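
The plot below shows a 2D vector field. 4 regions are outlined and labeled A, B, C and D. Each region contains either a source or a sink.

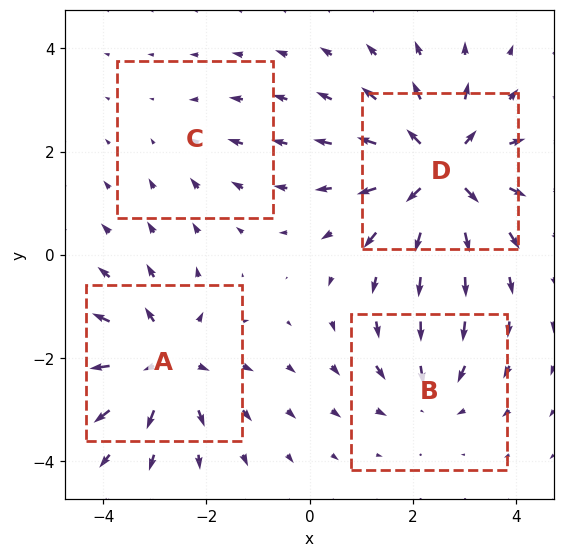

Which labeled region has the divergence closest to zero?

C

Divergence at each region's feature centre — A: about +5, B: about -4, C: about -2, D: about +7. Region C is closest to zero.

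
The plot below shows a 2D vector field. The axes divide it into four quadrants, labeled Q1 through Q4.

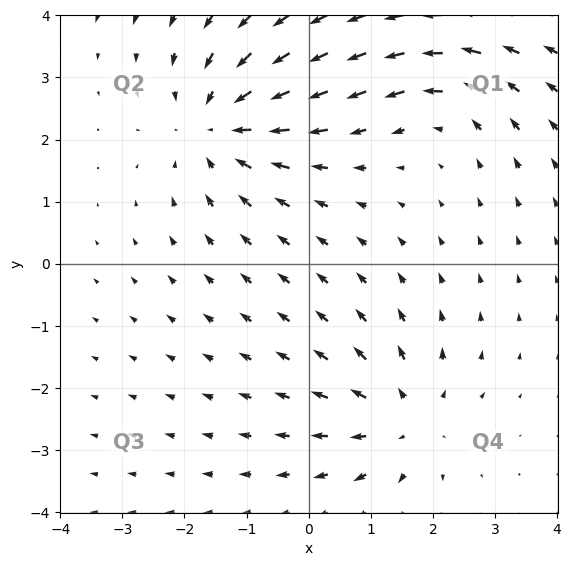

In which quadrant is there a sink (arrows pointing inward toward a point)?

Q2

The sink sits at approximately (-1.4, 2.2), which lies in quadrant Q2. The divergence there is about -4, negative as expected for a sink.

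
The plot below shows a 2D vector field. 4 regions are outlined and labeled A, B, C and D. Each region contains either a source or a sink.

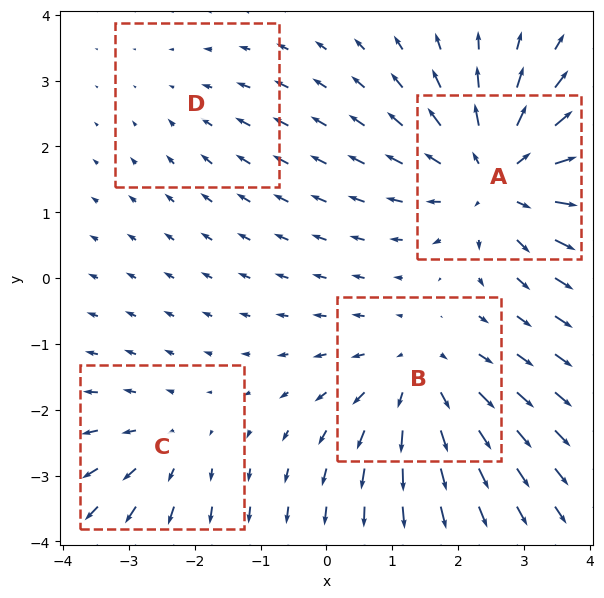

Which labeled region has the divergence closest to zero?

D

Divergence at each region's feature centre — A: about +6, B: about +4, C: about +3, D: about -2. Region D is closest to zero.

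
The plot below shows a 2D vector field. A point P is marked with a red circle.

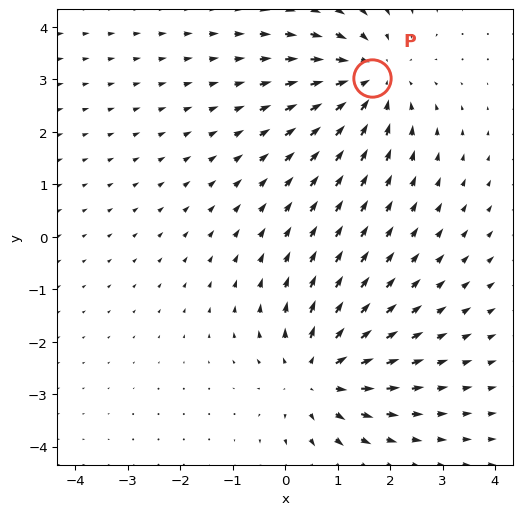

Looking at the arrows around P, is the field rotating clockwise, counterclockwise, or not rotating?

Near P at (1.6, 3.0) the arrows show no circulation. The curl there is ≈0.

not rotating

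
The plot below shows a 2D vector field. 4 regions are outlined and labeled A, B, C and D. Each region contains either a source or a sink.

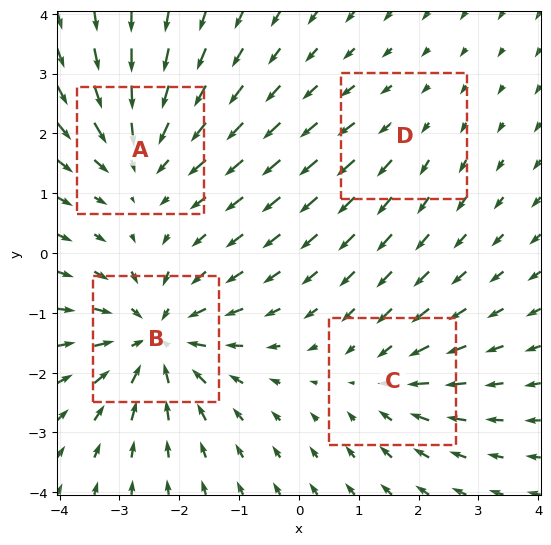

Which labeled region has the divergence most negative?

B

Divergence at each region's feature centre — A: about -4, B: about -6, C: about -3, D: about +2. Region B is most negative.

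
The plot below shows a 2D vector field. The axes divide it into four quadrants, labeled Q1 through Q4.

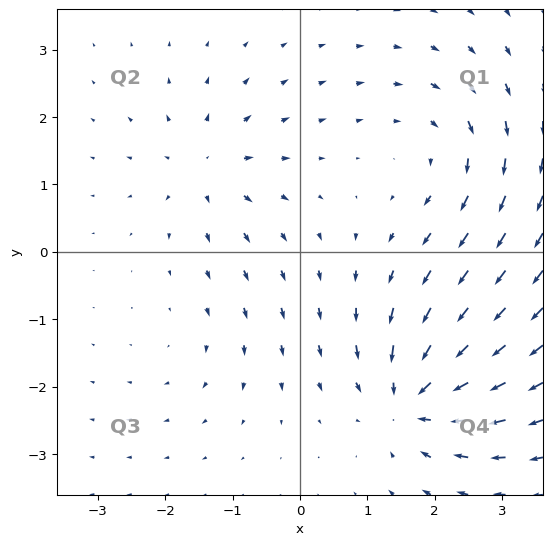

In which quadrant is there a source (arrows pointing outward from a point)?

The source sits at approximately (-1.4, 1.2), which lies in quadrant Q2. The divergence there is about +5, positive as expected for a source.

Q2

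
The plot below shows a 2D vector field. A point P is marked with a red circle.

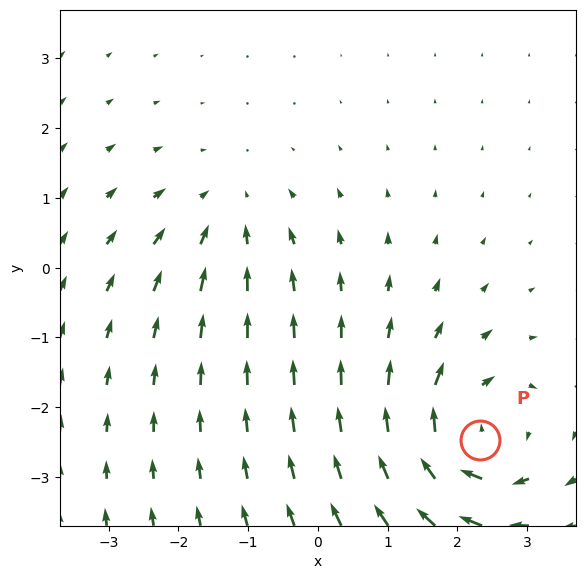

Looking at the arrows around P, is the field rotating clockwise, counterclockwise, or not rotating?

clockwise

Near P at (2.3, -2.5) the arrows circulate clockwise. The curl (z-component) there is about -5; negative curl means clockwise rotation.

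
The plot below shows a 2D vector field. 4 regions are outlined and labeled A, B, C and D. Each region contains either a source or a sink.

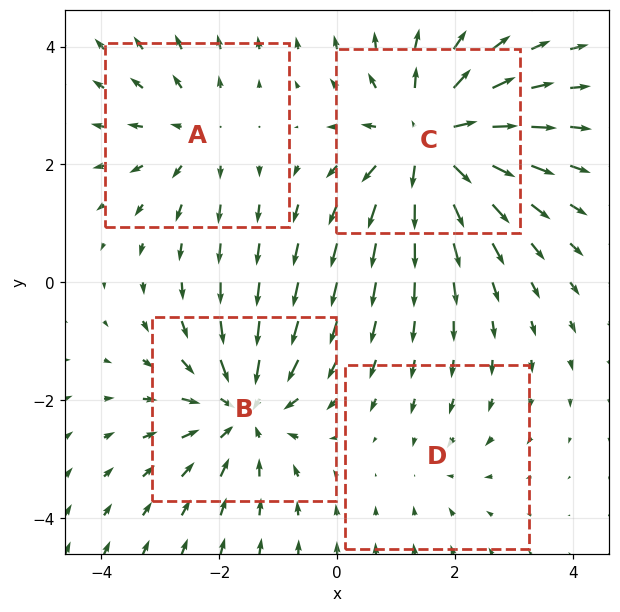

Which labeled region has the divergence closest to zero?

Divergence at each region's feature centre — A: about +3, B: about -5, C: about +6, D: about -2. Region D is closest to zero.

D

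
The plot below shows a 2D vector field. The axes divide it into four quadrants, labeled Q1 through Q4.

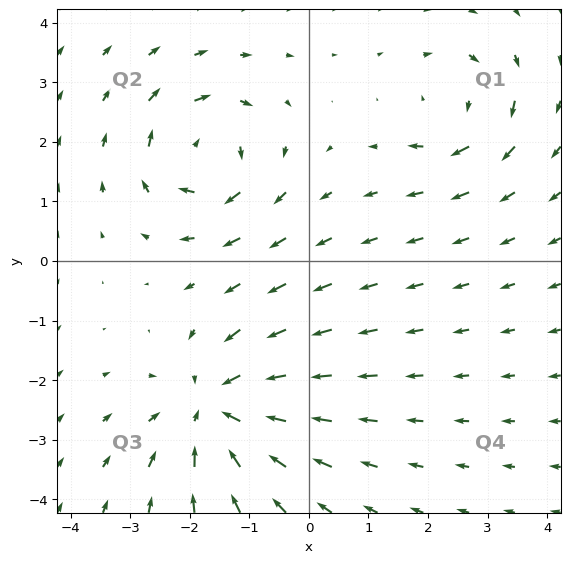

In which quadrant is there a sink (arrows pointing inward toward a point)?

The sink sits at approximately (-1.6, -2.5), which lies in quadrant Q3. The divergence there is about -5, negative as expected for a sink.

Q3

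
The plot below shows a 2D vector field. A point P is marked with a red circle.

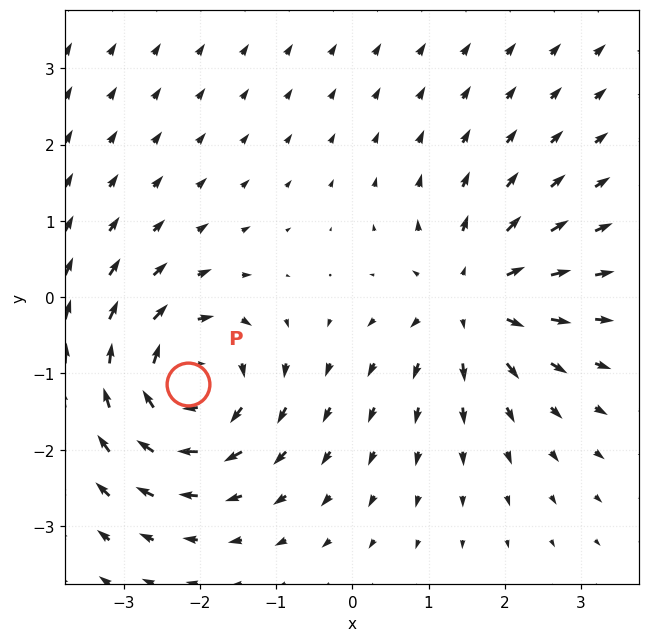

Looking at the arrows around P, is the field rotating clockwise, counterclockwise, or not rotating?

clockwise

Near P at (-2.2, -1.1) the arrows circulate clockwise. The curl (z-component) there is about -6; negative curl means clockwise rotation.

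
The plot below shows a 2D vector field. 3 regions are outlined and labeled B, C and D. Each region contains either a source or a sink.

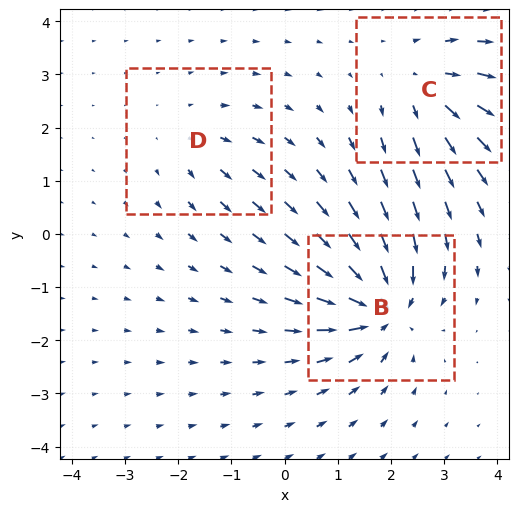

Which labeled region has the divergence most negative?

Divergence at each region's feature centre — B: about -6, C: about +4, D: about +2. Region B is most negative.

B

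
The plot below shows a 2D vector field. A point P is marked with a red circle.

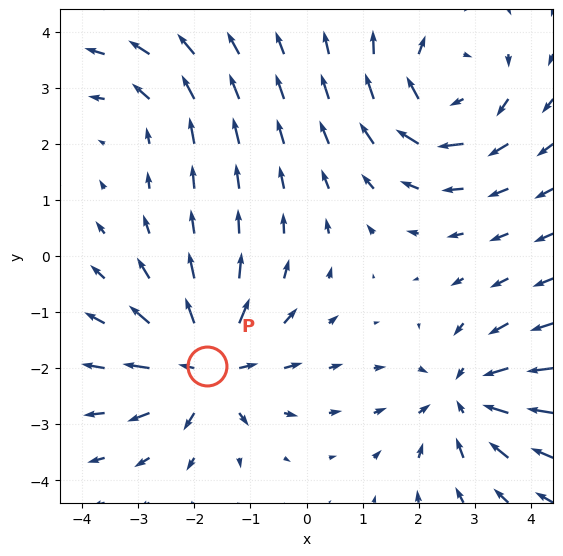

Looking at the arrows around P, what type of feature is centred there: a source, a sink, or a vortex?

At P (-1.8, -2.0) the arrows spread outward. Divergence about +6, curl ≈0 — positive divergence with near-zero curl is a source.

source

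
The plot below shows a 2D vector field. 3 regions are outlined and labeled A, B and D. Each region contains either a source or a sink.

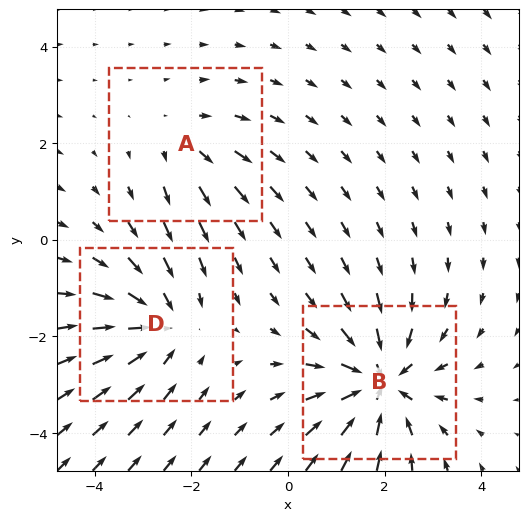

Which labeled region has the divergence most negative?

B

Divergence at each region's feature centre — A: about +2, B: about -5, D: about -3. Region B is most negative.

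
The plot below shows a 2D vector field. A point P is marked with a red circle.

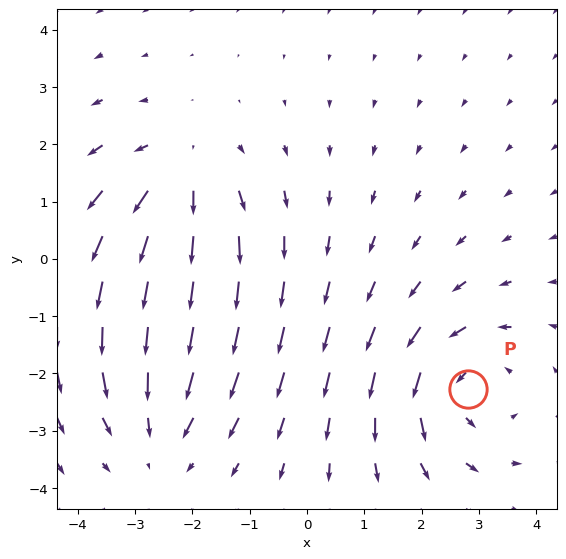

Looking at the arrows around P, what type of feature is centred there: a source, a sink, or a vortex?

At P (2.8, -2.3) the arrows circulate counterclockwise. Divergence ≈0, curl about +3 — near-zero divergence with nonzero curl is a vortex.

vortex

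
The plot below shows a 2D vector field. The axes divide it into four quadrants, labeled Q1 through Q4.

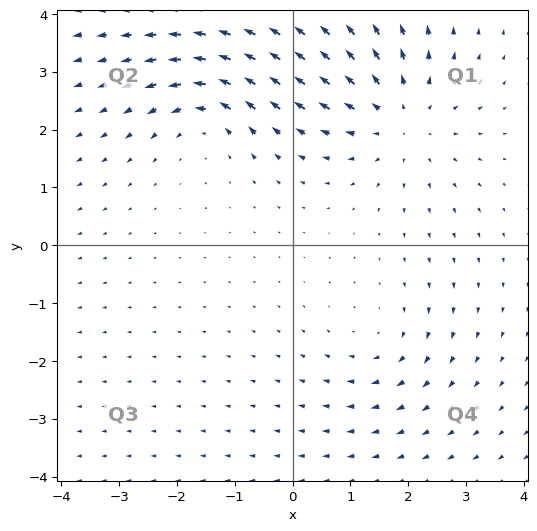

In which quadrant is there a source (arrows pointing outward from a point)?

Q1

The source sits at approximately (1.8, 2.2), which lies in quadrant Q1. The divergence there is about +3, positive as expected for a source.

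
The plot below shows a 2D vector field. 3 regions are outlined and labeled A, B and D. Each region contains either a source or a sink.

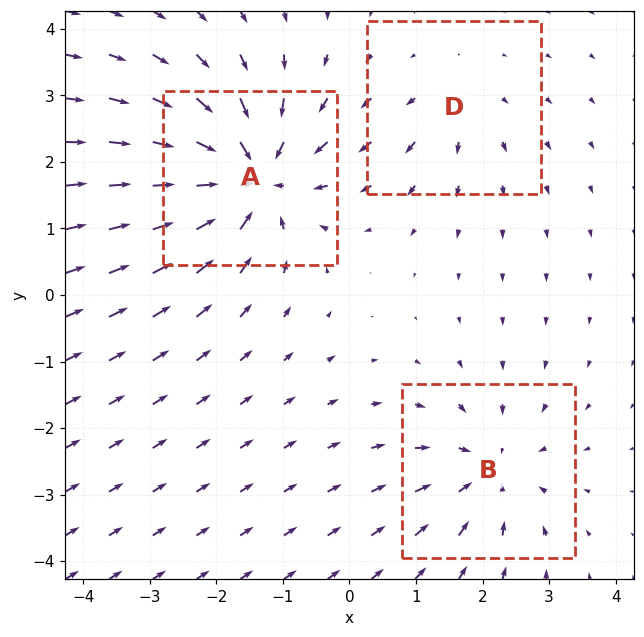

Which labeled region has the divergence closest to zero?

Divergence at each region's feature centre — A: about -5, B: about -3, D: about +2. Region D is closest to zero.

D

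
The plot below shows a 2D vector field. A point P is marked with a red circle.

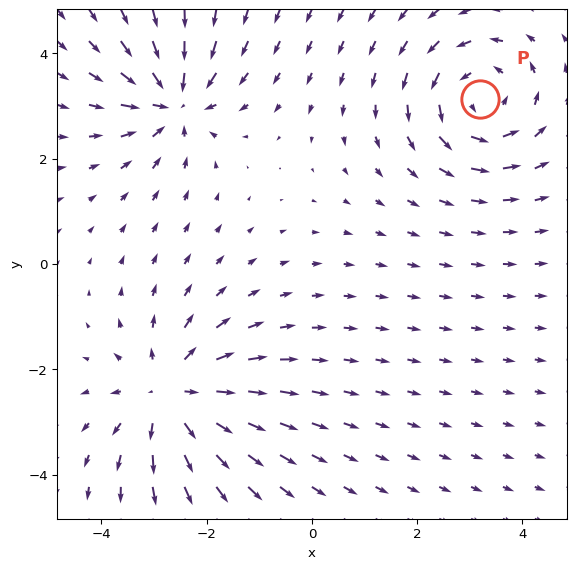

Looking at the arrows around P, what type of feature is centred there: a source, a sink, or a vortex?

vortex

At P (3.2, 3.1) the arrows circulate counterclockwise. Divergence ≈0, curl about +4 — near-zero divergence with nonzero curl is a vortex.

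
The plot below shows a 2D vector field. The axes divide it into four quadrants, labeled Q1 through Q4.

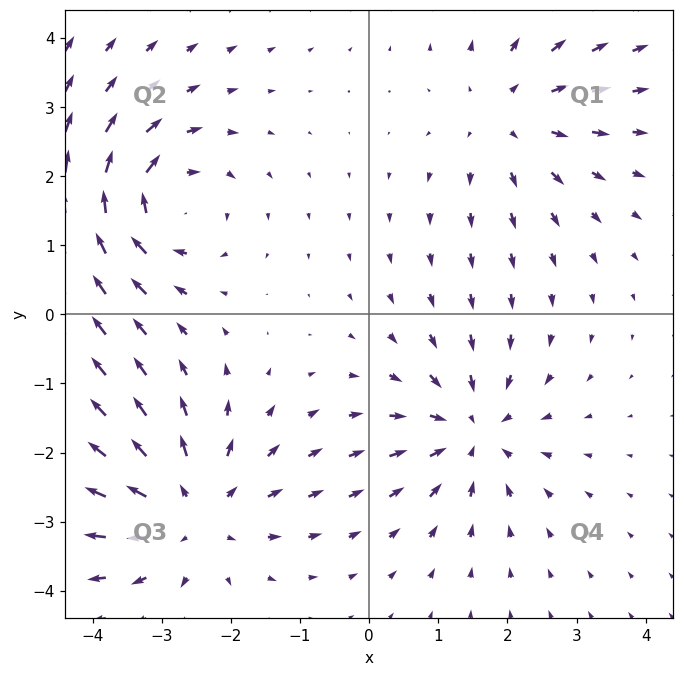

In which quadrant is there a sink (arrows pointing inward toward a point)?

Q4

The sink sits at approximately (1.5, -1.7), which lies in quadrant Q4. The divergence there is about -4, negative as expected for a sink.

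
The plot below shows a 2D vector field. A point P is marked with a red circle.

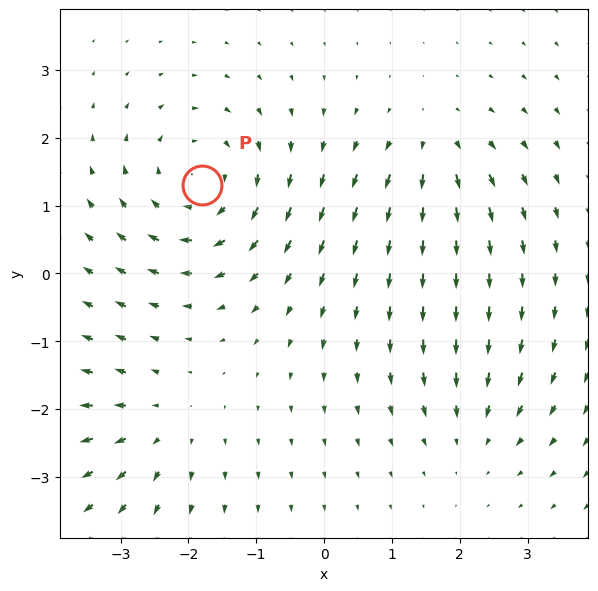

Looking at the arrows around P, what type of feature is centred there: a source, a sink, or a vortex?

At P (-1.8, 1.3) the arrows circulate clockwise. Divergence ≈0, curl about -5 — near-zero divergence with nonzero curl is a vortex.

vortex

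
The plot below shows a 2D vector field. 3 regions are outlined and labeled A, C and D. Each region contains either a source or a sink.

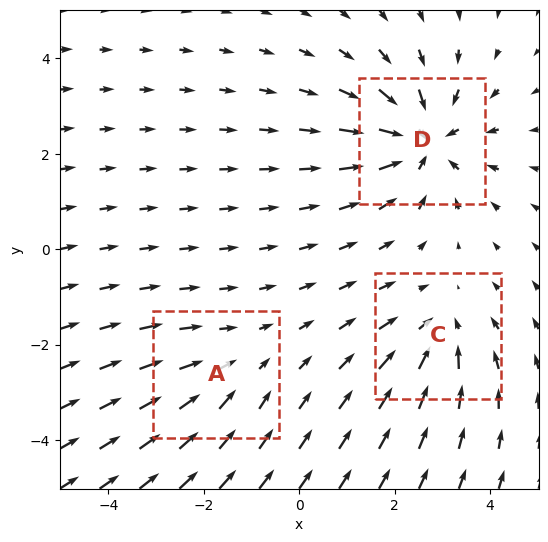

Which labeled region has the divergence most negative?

D

Divergence at each region's feature centre — A: about -2, C: about -3, D: about -5. Region D is most negative.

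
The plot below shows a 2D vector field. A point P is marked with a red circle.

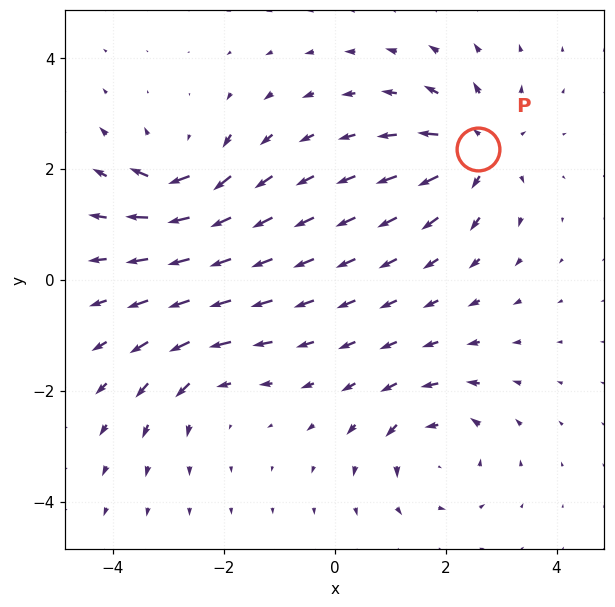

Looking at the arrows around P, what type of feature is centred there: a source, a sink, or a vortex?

At P (2.6, 2.3) the arrows spread outward. Divergence about +6, curl ≈0 — positive divergence with near-zero curl is a source.

source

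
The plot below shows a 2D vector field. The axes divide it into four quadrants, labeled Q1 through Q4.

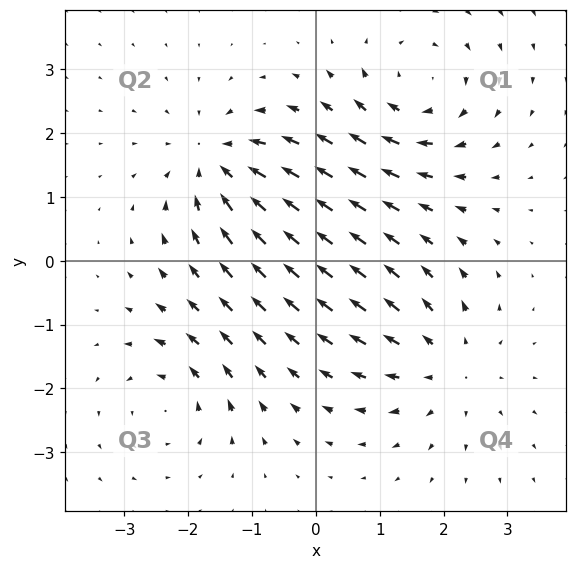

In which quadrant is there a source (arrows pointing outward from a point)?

The source sits at approximately (2.0, -1.6), which lies in quadrant Q4. The divergence there is about +4, positive as expected for a source.

Q4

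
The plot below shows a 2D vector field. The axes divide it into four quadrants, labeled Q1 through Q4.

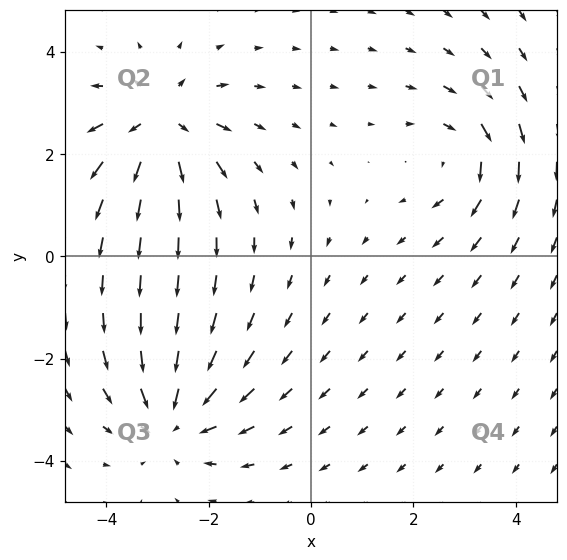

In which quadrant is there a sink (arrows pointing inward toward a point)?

The sink sits at approximately (-2.7, -3.2), which lies in quadrant Q3. The divergence there is about -4, negative as expected for a sink.

Q3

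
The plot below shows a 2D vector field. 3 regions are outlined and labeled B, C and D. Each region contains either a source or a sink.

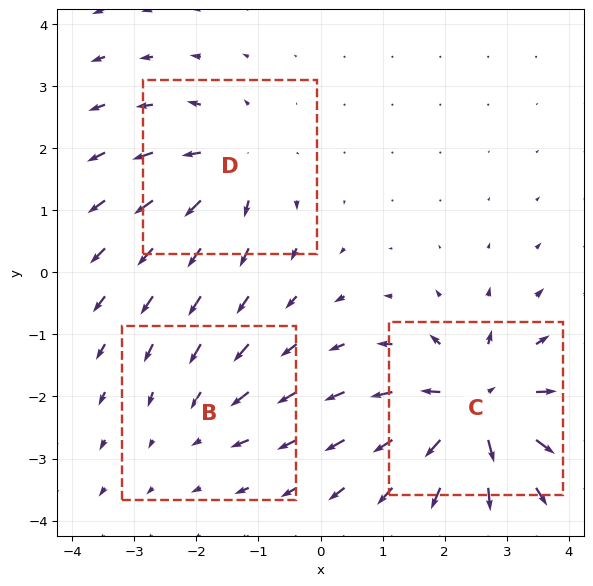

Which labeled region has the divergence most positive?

C

Divergence at each region's feature centre — B: about -2, C: about +6, D: about +3. Region C is most positive.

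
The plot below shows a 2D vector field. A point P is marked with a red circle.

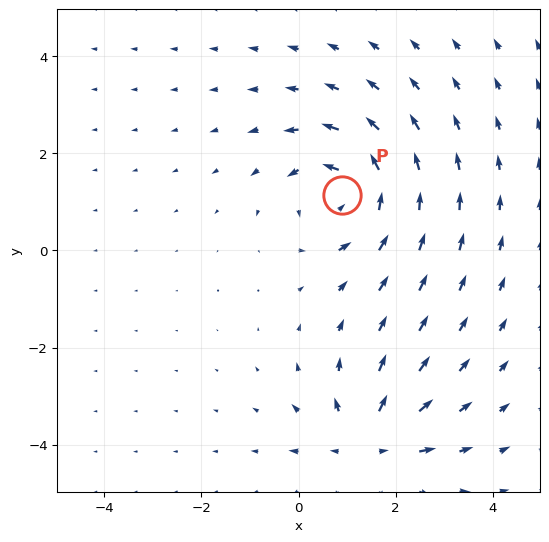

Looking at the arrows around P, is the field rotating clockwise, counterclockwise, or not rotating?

Near P at (0.9, 1.1) the arrows circulate counterclockwise. The curl (z-component) there is about +5; positive curl means counterclockwise rotation.

counterclockwise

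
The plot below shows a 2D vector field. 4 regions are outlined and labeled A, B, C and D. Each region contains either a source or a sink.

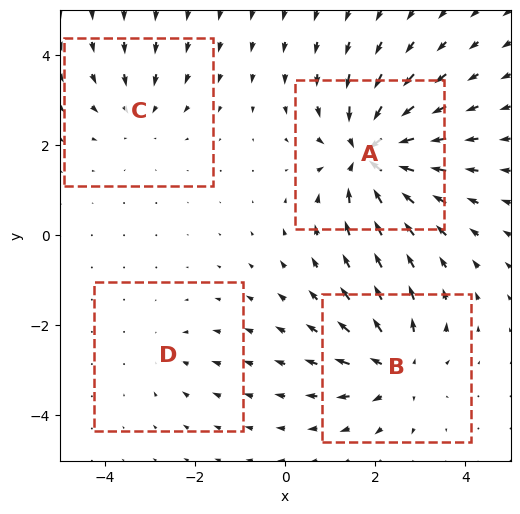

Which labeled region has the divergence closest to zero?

D

Divergence at each region's feature centre — A: about -8, B: about +5, C: about -3, D: about -2. Region D is closest to zero.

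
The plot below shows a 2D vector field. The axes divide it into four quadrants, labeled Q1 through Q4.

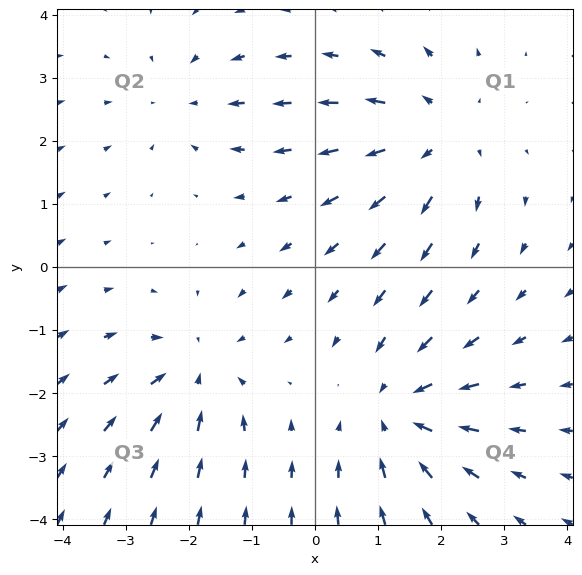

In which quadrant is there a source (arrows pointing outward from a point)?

The source sits at approximately (1.9, 2.1), which lies in quadrant Q1. The divergence there is about +3, positive as expected for a source.

Q1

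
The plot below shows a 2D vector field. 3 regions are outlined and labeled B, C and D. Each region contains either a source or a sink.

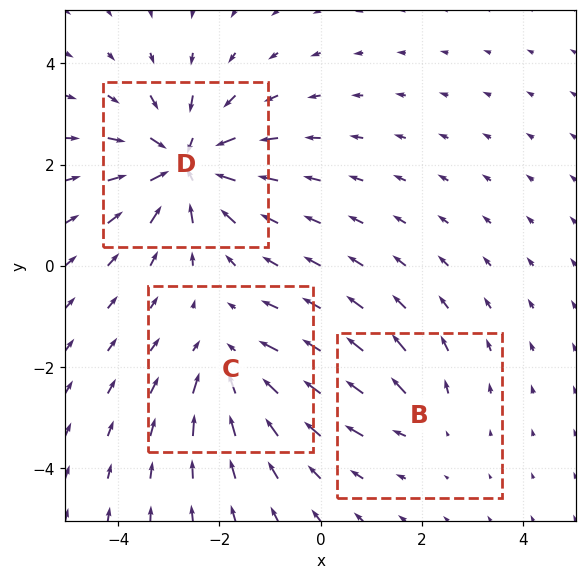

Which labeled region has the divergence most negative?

D

Divergence at each region's feature centre — B: about +2, C: about -3, D: about -5. Region D is most negative.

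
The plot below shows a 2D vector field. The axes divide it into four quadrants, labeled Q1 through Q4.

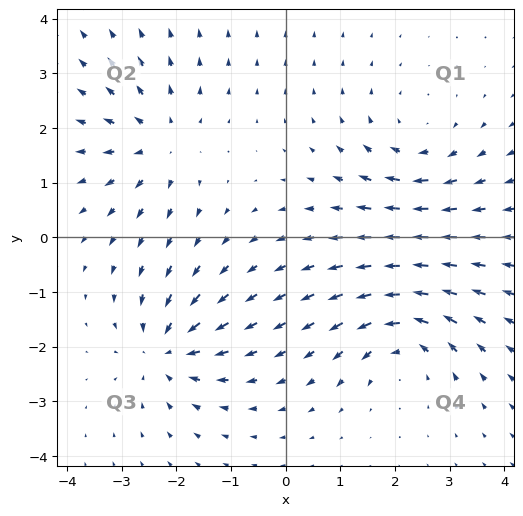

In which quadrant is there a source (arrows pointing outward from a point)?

Q2

The source sits at approximately (-2.3, 1.7), which lies in quadrant Q2. The divergence there is about +4, positive as expected for a source.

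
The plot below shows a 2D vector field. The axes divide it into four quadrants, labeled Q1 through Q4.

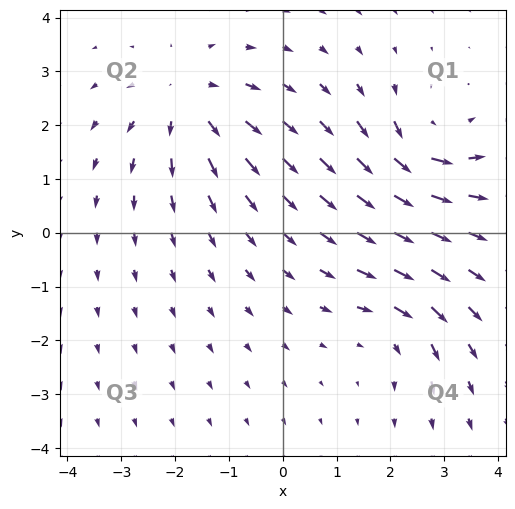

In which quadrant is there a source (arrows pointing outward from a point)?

Q2

The source sits at approximately (-1.7, 2.4), which lies in quadrant Q2. The divergence there is about +4, positive as expected for a source.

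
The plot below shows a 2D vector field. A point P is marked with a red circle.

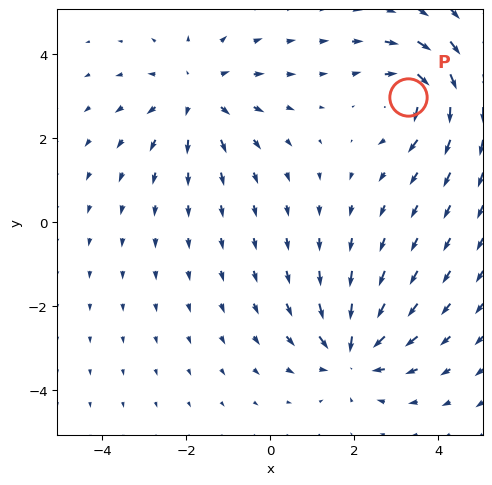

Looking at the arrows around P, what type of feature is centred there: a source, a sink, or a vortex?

vortex

At P (3.3, 3.0) the arrows circulate clockwise. Divergence ≈0, curl about -6 — near-zero divergence with nonzero curl is a vortex.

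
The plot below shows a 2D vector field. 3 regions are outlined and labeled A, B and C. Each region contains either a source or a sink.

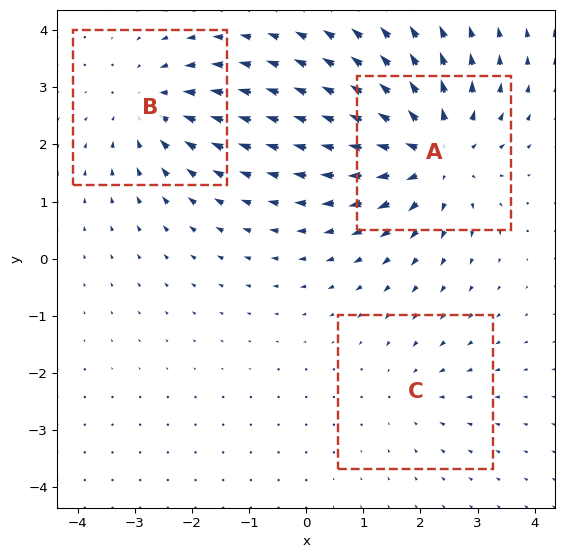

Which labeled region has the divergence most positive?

A

Divergence at each region's feature centre — A: about +5, B: about -3, C: about -2. Region A is most positive.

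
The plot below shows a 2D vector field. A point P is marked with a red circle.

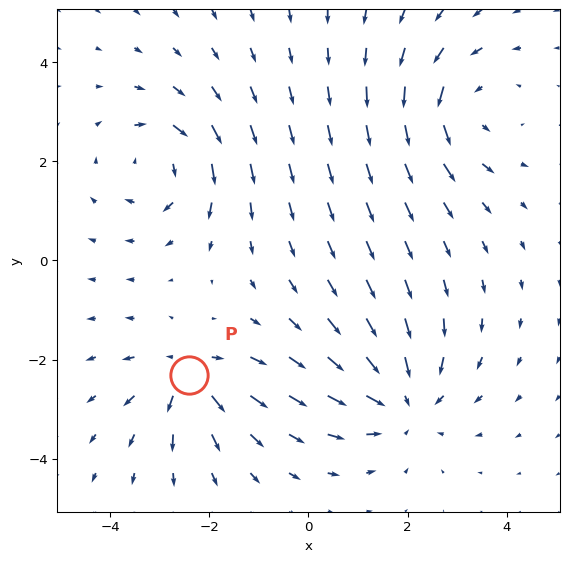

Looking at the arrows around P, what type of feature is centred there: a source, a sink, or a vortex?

At P (-2.4, -2.3) the arrows spread outward. Divergence about +5, curl ≈0 — positive divergence with near-zero curl is a source.

source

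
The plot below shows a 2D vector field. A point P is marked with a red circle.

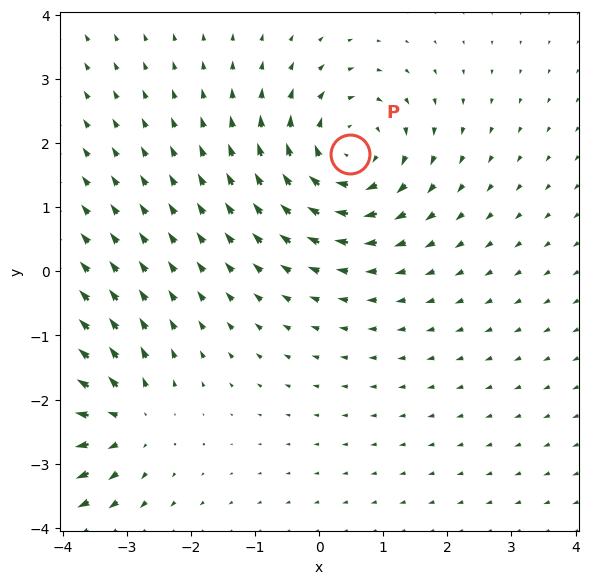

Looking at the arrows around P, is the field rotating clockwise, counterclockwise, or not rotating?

Near P at (0.5, 1.8) the arrows circulate clockwise. The curl (z-component) there is about -5; negative curl means clockwise rotation.

clockwise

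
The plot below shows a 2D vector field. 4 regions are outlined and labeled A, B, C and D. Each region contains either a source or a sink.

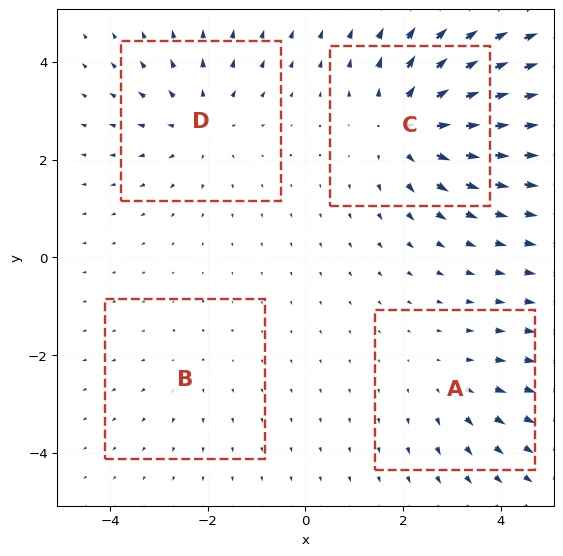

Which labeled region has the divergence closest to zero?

B

Divergence at each region's feature centre — A: about +3, B: about +2, C: about +6, D: about +4. Region B is closest to zero.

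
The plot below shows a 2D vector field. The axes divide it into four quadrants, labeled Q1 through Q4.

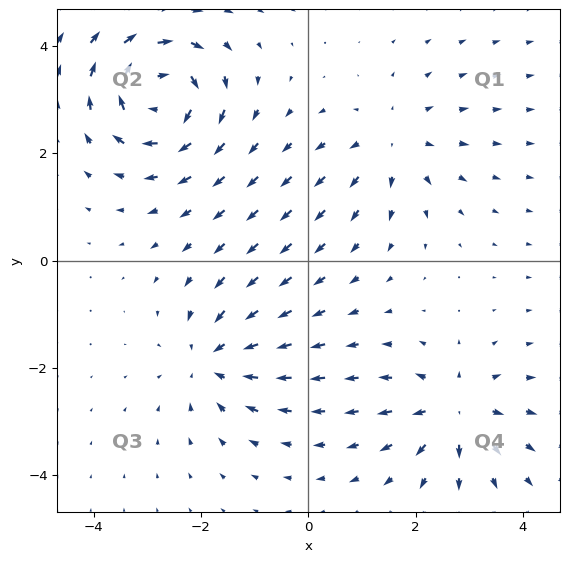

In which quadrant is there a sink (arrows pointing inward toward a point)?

Q3

The sink sits at approximately (-1.8, -1.9), which lies in quadrant Q3. The divergence there is about -4, negative as expected for a sink.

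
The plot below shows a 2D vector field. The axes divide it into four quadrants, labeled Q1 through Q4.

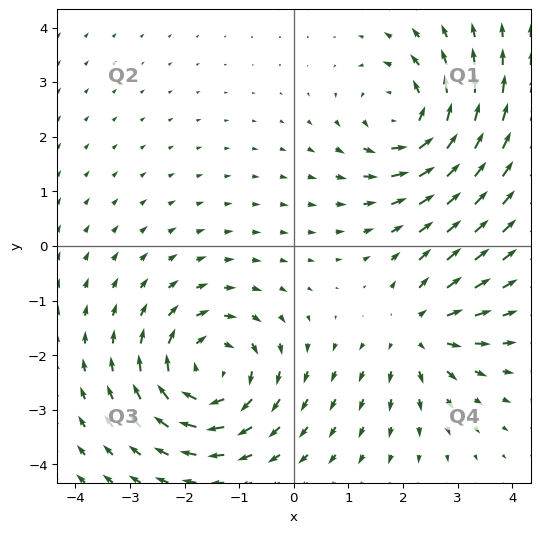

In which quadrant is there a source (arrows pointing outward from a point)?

Q4

The source sits at approximately (2.3, -1.6), which lies in quadrant Q4. The divergence there is about +4, positive as expected for a source.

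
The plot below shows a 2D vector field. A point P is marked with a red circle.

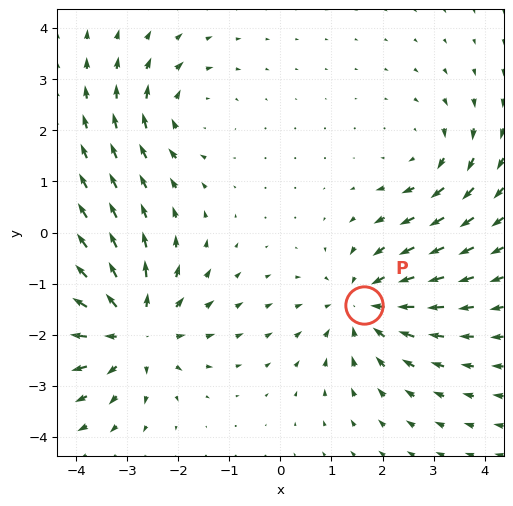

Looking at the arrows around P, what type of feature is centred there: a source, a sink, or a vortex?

sink

At P (1.6, -1.4) the arrows converge inward. Divergence about -4, curl ≈0 — negative divergence with near-zero curl is a sink.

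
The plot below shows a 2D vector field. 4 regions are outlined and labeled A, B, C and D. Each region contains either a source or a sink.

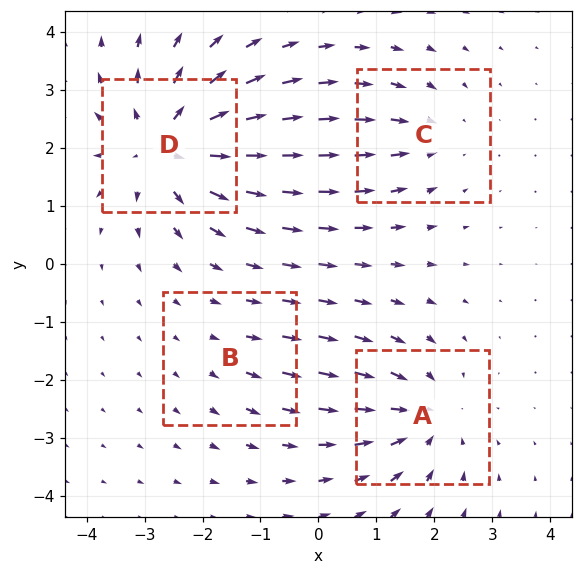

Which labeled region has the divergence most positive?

D

Divergence at each region's feature centre — A: about -5, B: about +2, C: about -3, D: about +7. Region D is most positive.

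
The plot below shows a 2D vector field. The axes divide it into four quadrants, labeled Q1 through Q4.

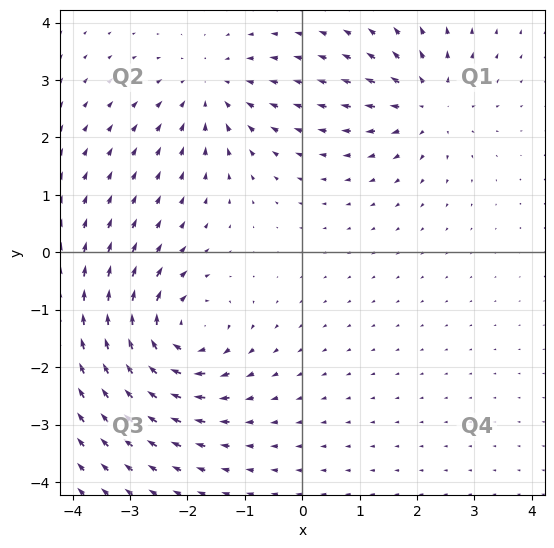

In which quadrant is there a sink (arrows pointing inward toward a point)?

The sink sits at approximately (-1.6, 2.8), which lies in quadrant Q2. The divergence there is about -3, negative as expected for a sink.

Q2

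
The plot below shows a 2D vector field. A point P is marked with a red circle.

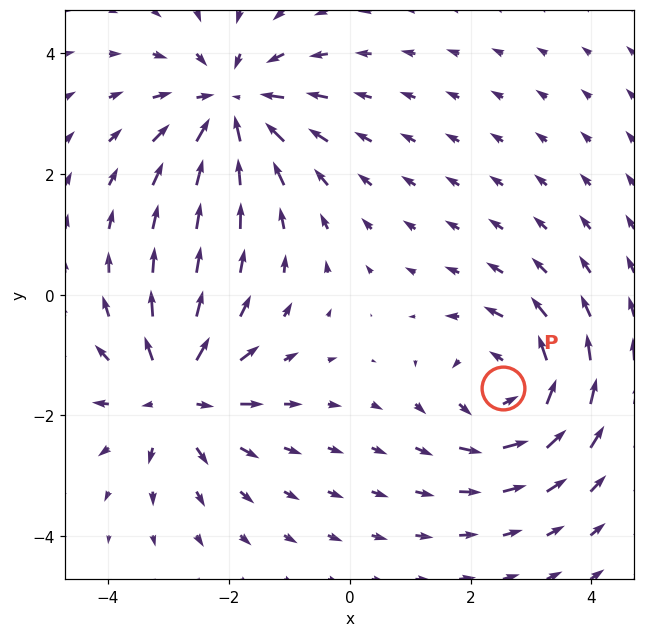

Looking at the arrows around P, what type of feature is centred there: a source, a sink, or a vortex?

vortex

At P (2.5, -1.5) the arrows circulate counterclockwise. Divergence ≈0, curl about +5 — near-zero divergence with nonzero curl is a vortex.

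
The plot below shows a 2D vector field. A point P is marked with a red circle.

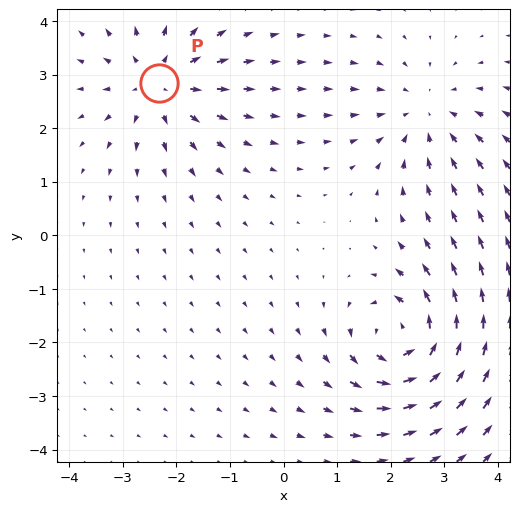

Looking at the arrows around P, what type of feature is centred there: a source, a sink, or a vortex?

source

At P (-2.3, 2.8) the arrows spread outward. Divergence about +4, curl ≈0 — positive divergence with near-zero curl is a source.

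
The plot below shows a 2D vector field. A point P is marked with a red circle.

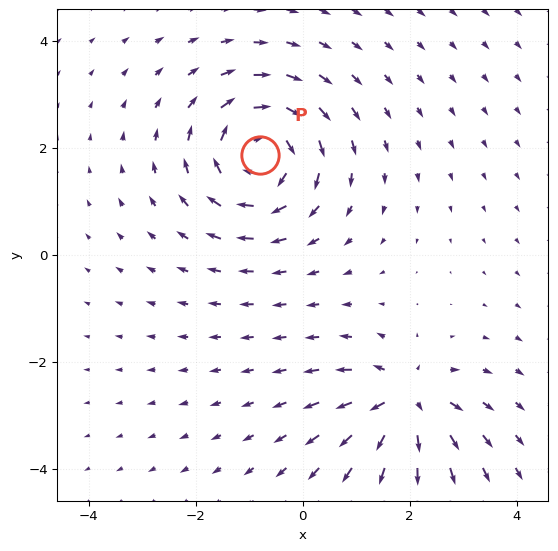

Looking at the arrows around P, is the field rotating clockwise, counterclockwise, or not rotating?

Near P at (-0.8, 1.9) the arrows circulate clockwise. The curl (z-component) there is about -5; negative curl means clockwise rotation.

clockwise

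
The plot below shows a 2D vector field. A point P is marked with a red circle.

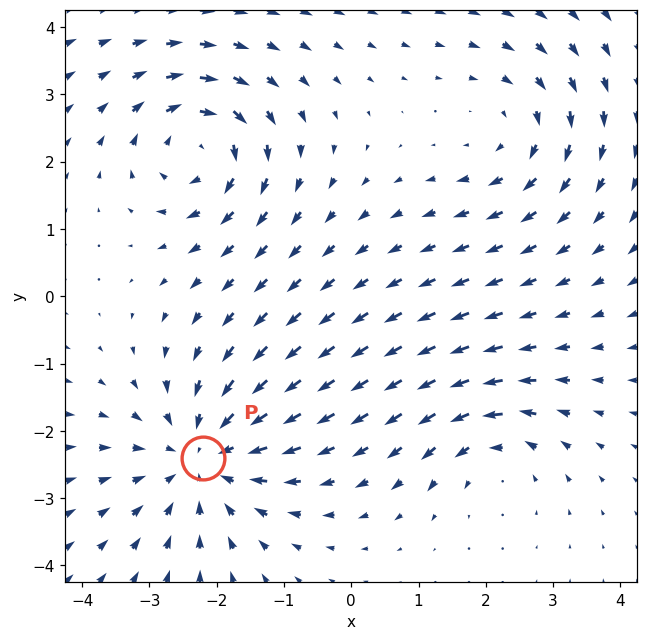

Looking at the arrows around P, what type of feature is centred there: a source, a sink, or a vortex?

sink

At P (-2.2, -2.4) the arrows converge inward. Divergence about -4, curl ≈0 — negative divergence with near-zero curl is a sink.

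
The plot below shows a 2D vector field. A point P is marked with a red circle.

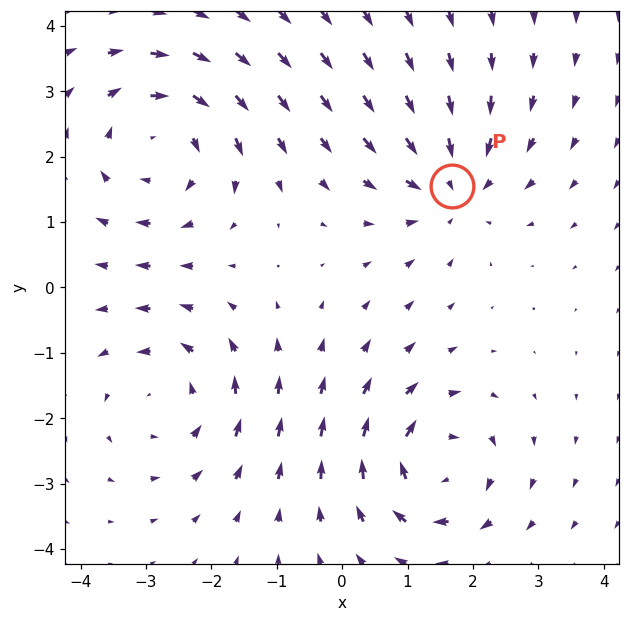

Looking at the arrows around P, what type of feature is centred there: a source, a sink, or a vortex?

sink

At P (1.7, 1.6) the arrows converge inward. Divergence about -3, curl ≈0 — negative divergence with near-zero curl is a sink.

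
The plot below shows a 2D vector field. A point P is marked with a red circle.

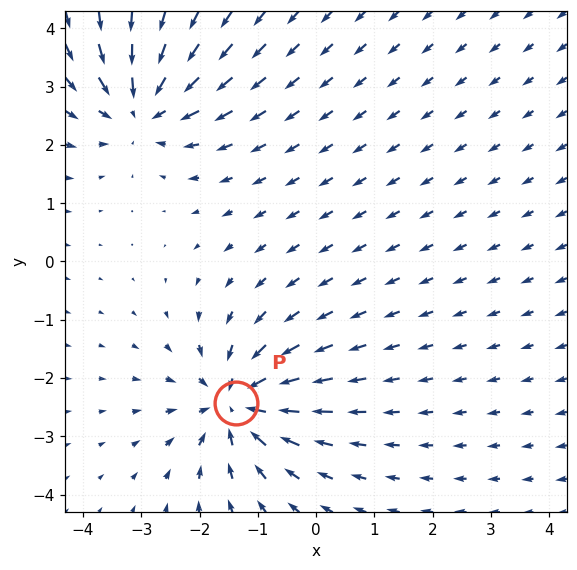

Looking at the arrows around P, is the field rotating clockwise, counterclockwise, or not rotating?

Near P at (-1.4, -2.4) the arrows show no circulation. The curl there is ≈0.

not rotating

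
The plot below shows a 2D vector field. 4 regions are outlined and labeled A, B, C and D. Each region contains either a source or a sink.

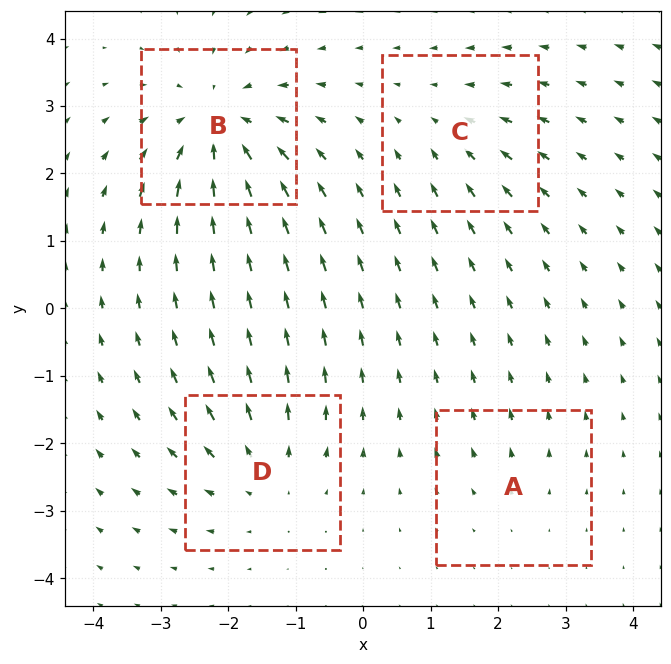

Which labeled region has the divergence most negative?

B

Divergence at each region's feature centre — A: about +2, B: about -7, C: about -3, D: about +4. Region B is most negative.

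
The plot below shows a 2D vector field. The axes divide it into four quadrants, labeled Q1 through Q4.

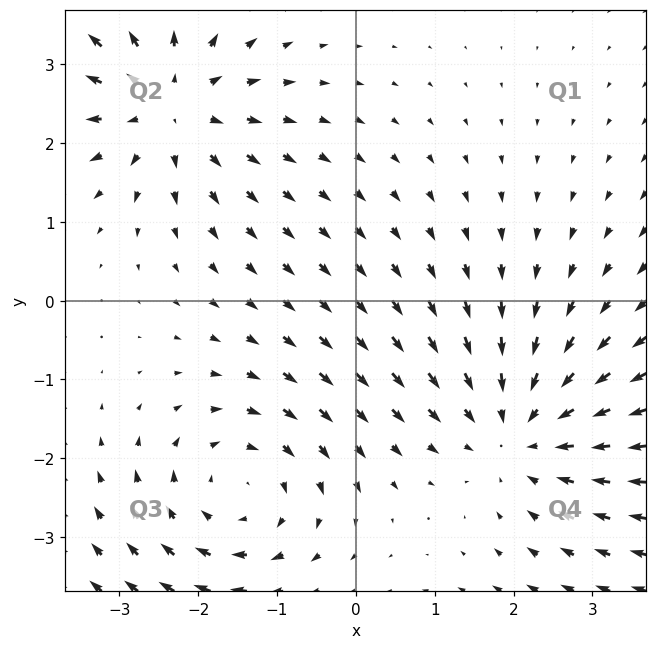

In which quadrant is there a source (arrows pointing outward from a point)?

Q2

The source sits at approximately (-2.4, 2.5), which lies in quadrant Q2. The divergence there is about +4, positive as expected for a source.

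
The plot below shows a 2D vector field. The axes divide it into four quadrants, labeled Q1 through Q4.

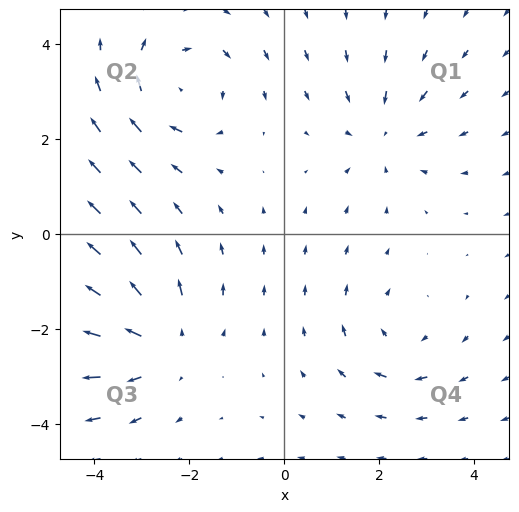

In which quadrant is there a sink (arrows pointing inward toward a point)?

Q1

The sink sits at approximately (2.1, 2.1), which lies in quadrant Q1. The divergence there is about -3, negative as expected for a sink.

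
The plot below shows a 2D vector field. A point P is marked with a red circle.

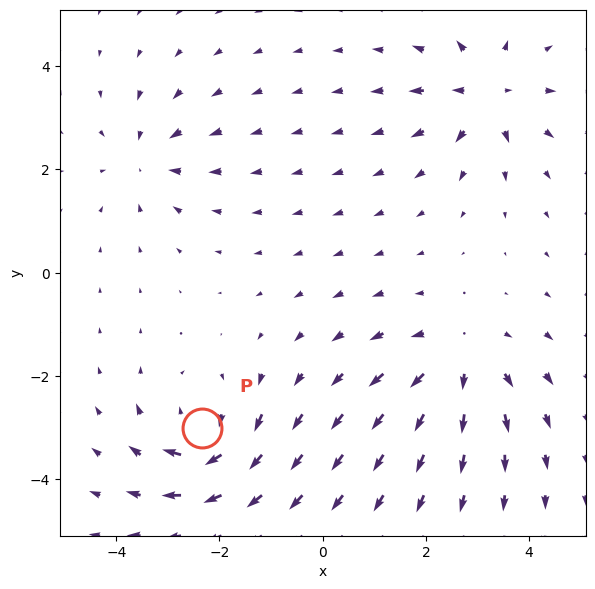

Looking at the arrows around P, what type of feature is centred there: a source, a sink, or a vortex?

vortex

At P (-2.3, -3.0) the arrows circulate clockwise. Divergence ≈0, curl about -7 — near-zero divergence with nonzero curl is a vortex.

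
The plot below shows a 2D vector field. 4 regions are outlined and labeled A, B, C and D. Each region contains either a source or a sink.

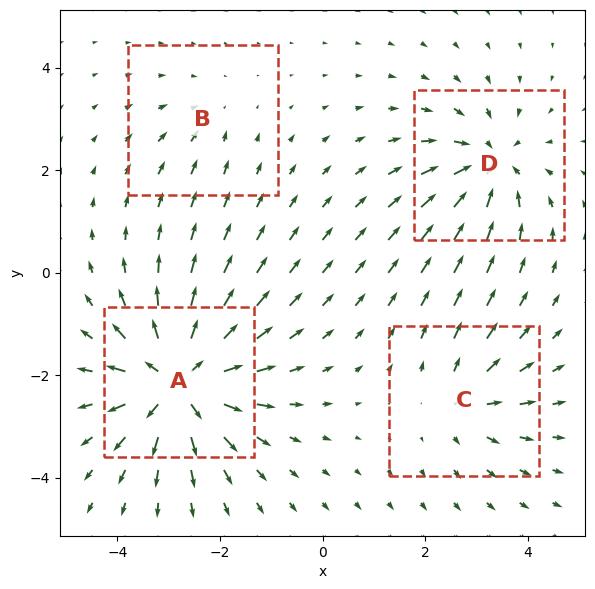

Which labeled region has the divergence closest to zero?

Divergence at each region's feature centre — A: about +8, B: about -2, C: about +4, D: about -5. Region B is closest to zero.

B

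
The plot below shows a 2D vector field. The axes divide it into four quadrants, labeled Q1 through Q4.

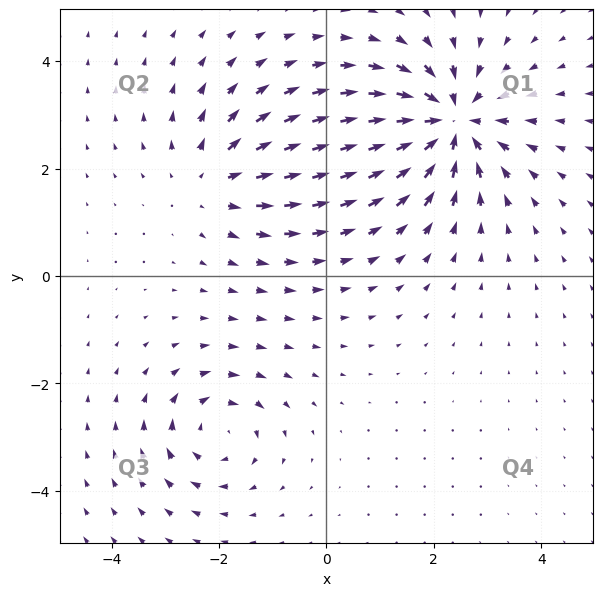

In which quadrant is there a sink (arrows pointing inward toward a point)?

The sink sits at approximately (2.3, 2.9), which lies in quadrant Q1. The divergence there is about -5, negative as expected for a sink.

Q1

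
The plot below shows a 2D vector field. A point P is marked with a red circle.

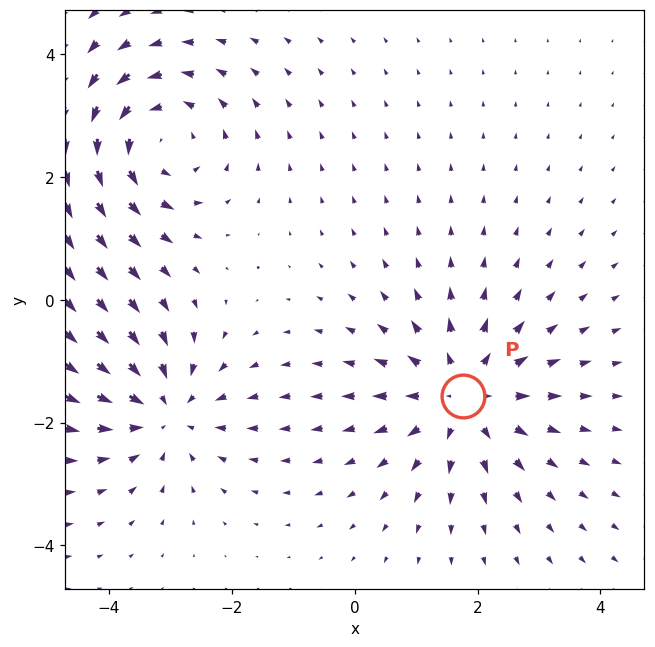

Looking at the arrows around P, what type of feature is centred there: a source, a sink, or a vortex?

source

At P (1.8, -1.6) the arrows spread outward. Divergence about +3, curl ≈0 — positive divergence with near-zero curl is a source.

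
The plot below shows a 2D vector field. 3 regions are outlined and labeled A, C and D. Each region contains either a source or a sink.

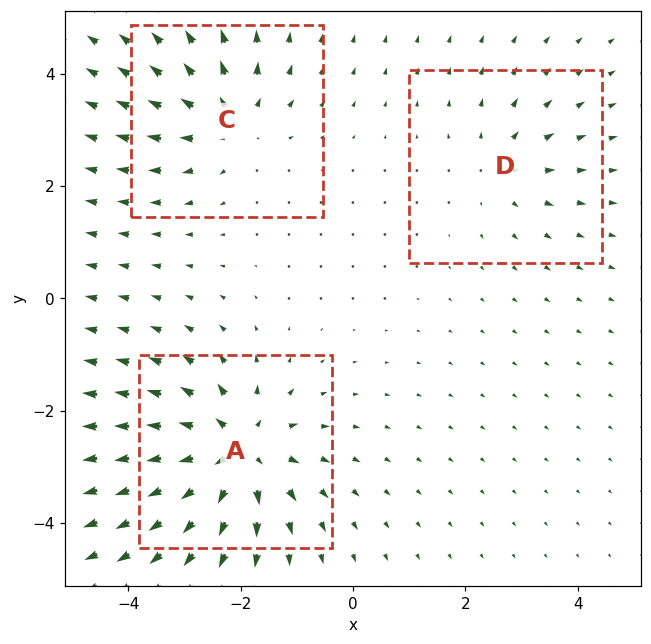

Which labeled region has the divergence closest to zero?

D

Divergence at each region's feature centre — A: about +5, C: about +3, D: about +2. Region D is closest to zero.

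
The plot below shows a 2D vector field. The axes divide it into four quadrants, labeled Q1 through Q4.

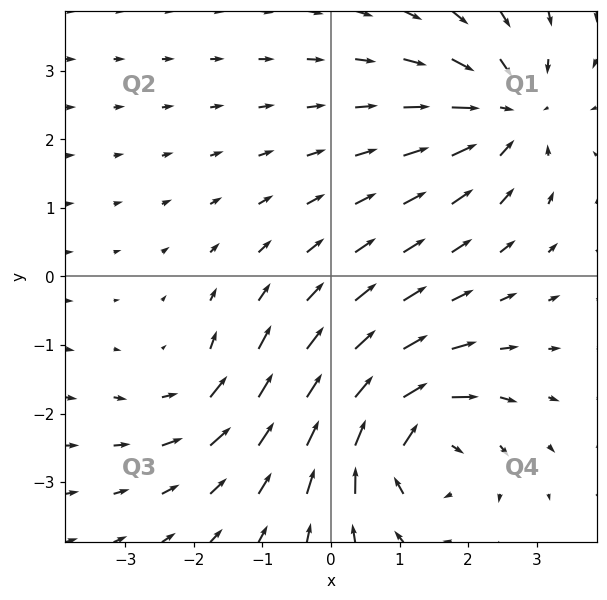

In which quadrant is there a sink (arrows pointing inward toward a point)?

The sink sits at approximately (2.6, 2.4), which lies in quadrant Q1. The divergence there is about -4, negative as expected for a sink.

Q1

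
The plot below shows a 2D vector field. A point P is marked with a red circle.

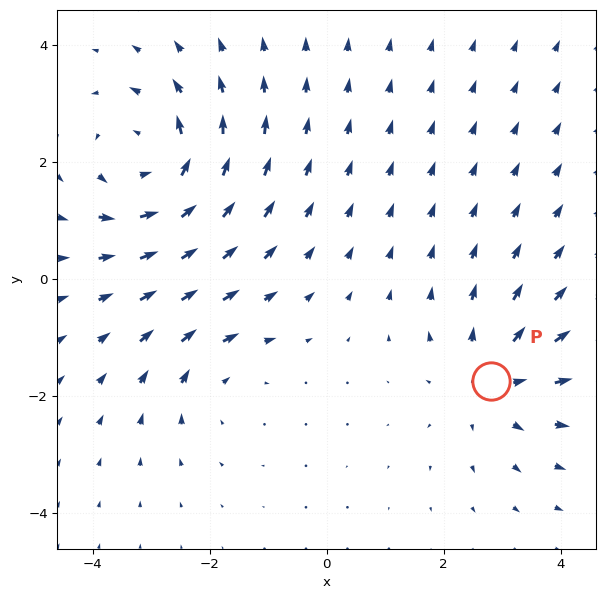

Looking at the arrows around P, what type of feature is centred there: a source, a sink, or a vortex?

source

At P (2.8, -1.7) the arrows spread outward. Divergence about +3, curl ≈0 — positive divergence with near-zero curl is a source.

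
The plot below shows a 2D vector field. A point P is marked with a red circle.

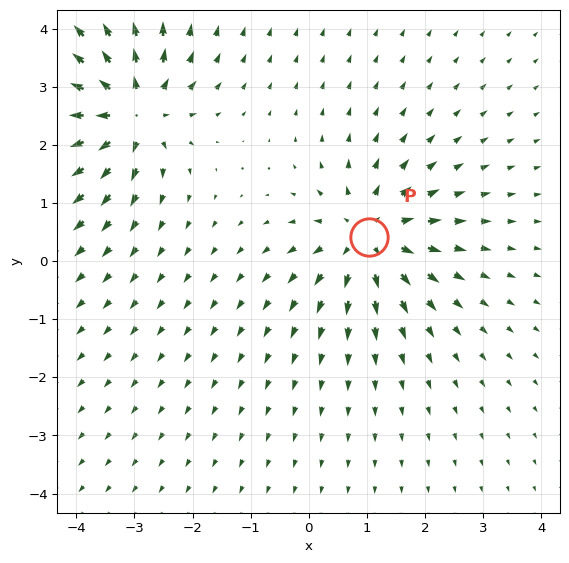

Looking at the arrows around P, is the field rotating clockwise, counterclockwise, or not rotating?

Near P at (1.0, 0.4) the arrows show no circulation. The curl there is ≈0.

not rotating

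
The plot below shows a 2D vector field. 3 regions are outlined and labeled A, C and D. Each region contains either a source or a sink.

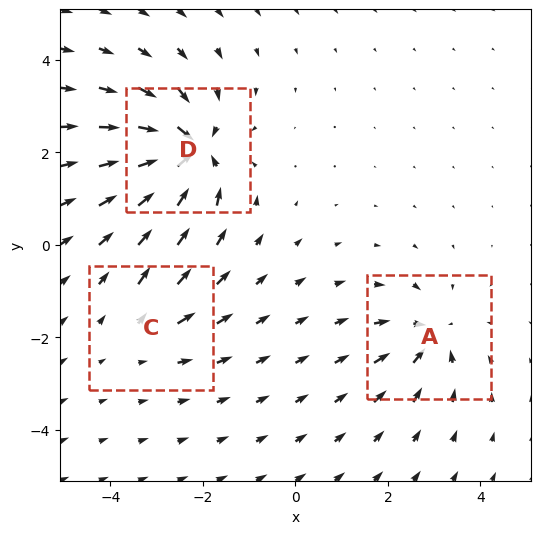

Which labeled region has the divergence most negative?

D

Divergence at each region's feature centre — A: about -4, C: about +2, D: about -7. Region D is most negative.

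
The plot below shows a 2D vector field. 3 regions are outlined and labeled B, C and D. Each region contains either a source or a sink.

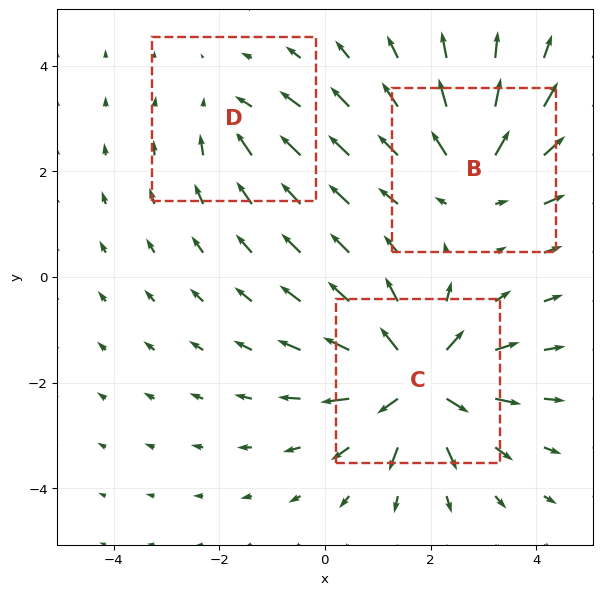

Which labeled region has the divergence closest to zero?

D

Divergence at each region's feature centre — B: about +4, C: about +6, D: about -2. Region D is closest to zero.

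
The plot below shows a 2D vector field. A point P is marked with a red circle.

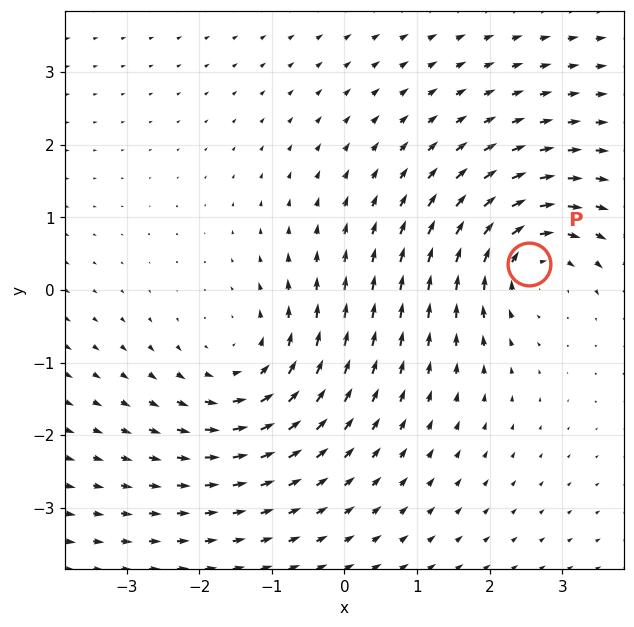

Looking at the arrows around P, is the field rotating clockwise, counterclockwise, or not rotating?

Near P at (2.5, 0.4) the arrows circulate clockwise. The curl (z-component) there is about -3; negative curl means clockwise rotation.

clockwise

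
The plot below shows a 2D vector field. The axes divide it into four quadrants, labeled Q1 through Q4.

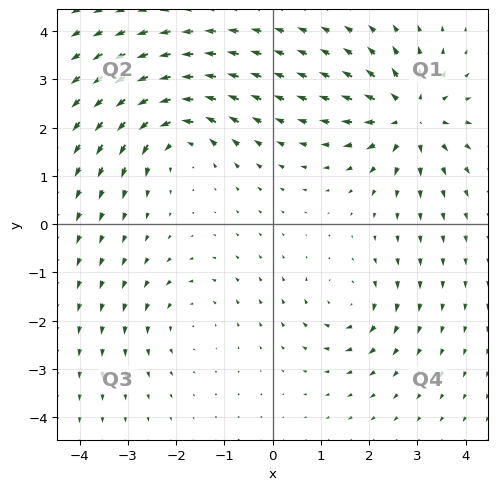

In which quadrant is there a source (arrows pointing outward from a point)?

Q1

The source sits at approximately (2.8, 2.2), which lies in quadrant Q1. The divergence there is about +6, positive as expected for a source.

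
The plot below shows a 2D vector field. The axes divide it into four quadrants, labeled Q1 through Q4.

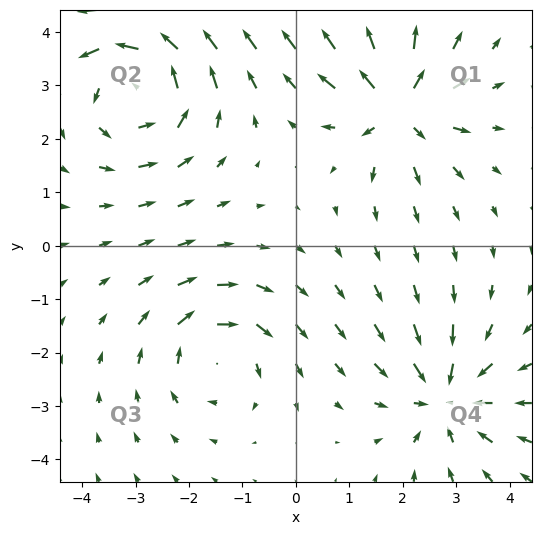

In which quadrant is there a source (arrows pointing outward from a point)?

The source sits at approximately (1.9, 2.6), which lies in quadrant Q1. The divergence there is about +5, positive as expected for a source.

Q1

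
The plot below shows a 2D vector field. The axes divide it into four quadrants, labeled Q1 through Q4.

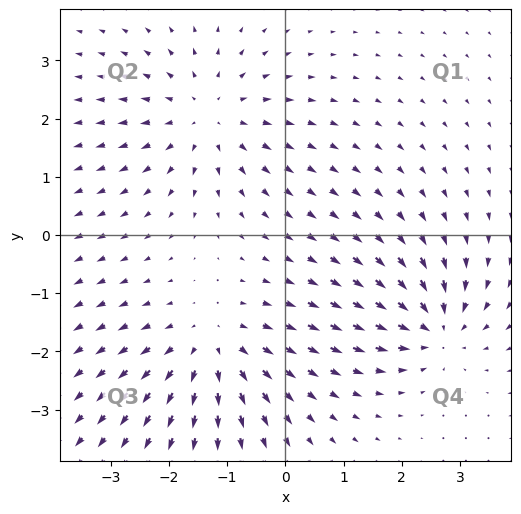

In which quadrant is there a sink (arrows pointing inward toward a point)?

The sink sits at approximately (2.6, -1.6), which lies in quadrant Q4. The divergence there is about -6, negative as expected for a sink.

Q4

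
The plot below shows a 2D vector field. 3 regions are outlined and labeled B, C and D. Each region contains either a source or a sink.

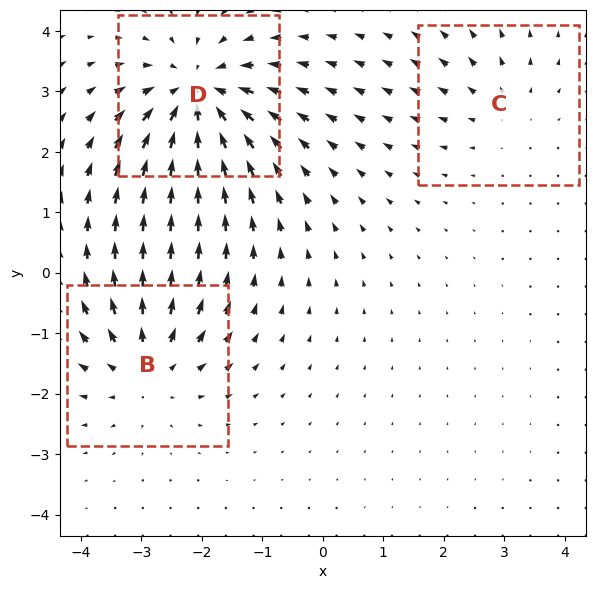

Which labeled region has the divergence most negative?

Divergence at each region's feature centre — B: about +3, C: about +2, D: about -5. Region D is most negative.

D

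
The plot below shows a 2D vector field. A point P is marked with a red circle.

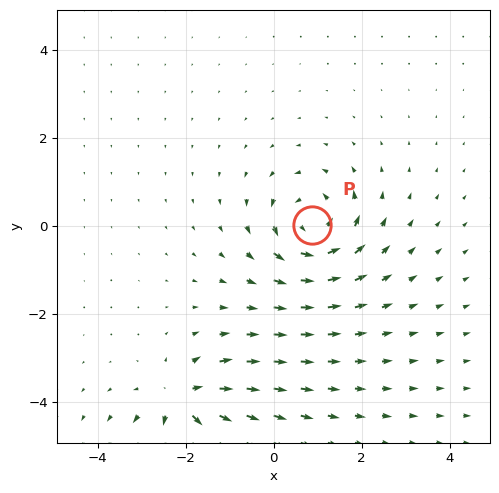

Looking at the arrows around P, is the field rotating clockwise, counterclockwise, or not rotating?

Near P at (0.9, 0.0) the arrows circulate counterclockwise. The curl (z-component) there is about +7; positive curl means counterclockwise rotation.

counterclockwise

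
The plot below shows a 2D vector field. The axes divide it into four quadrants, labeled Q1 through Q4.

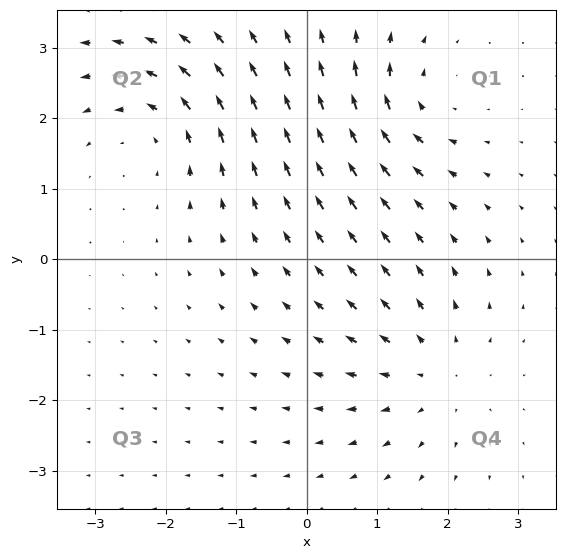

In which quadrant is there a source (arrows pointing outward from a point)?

The source sits at approximately (1.8, -1.6), which lies in quadrant Q4. The divergence there is about +4, positive as expected for a source.

Q4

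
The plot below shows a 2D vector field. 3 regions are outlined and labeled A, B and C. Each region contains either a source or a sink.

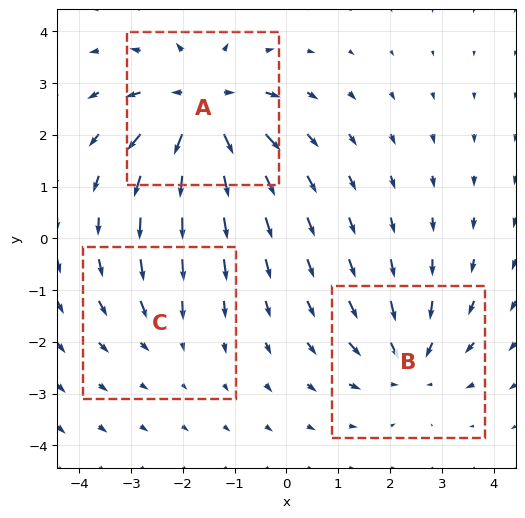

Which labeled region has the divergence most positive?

Divergence at each region's feature centre — A: about +5, B: about -3, C: about -2. Region A is most positive.

A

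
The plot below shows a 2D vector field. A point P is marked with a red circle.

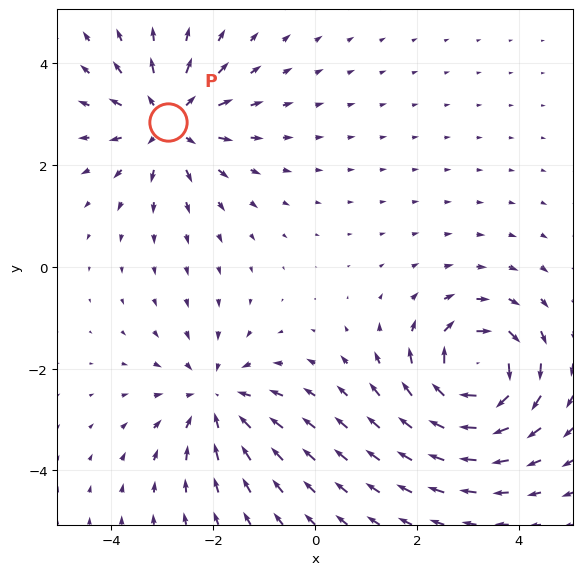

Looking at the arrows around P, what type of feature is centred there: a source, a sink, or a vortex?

source

At P (-2.9, 2.8) the arrows spread outward. Divergence about +4, curl ≈0 — positive divergence with near-zero curl is a source.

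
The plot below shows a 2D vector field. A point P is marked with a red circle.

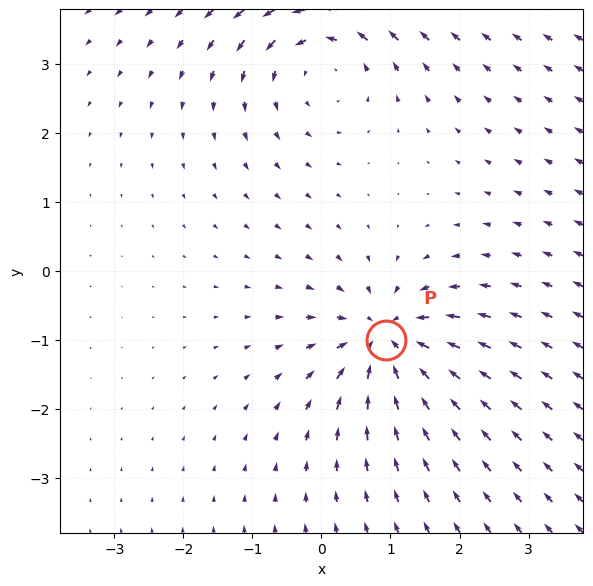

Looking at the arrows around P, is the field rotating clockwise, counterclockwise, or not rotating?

Near P at (0.9, -1.0) the arrows show no circulation. The curl there is ≈0.

not rotating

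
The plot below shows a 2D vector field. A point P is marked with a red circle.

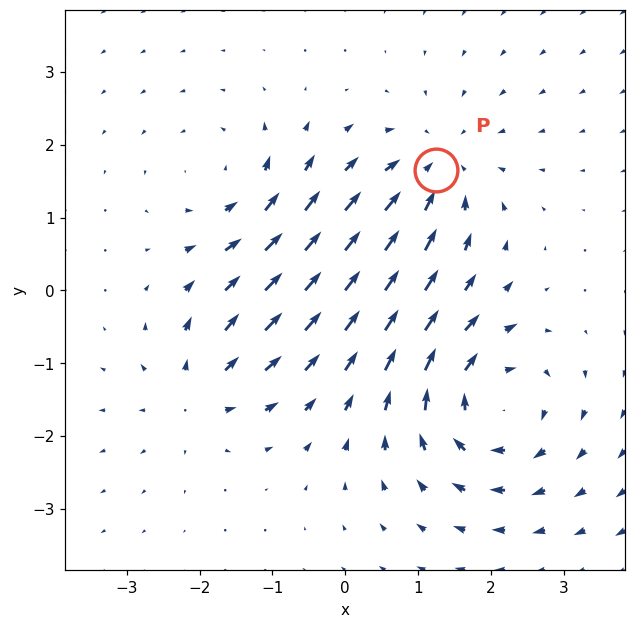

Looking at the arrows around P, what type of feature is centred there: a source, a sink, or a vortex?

At P (1.2, 1.6) the arrows converge inward. Divergence about -5, curl ≈0 — negative divergence with near-zero curl is a sink.

sink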